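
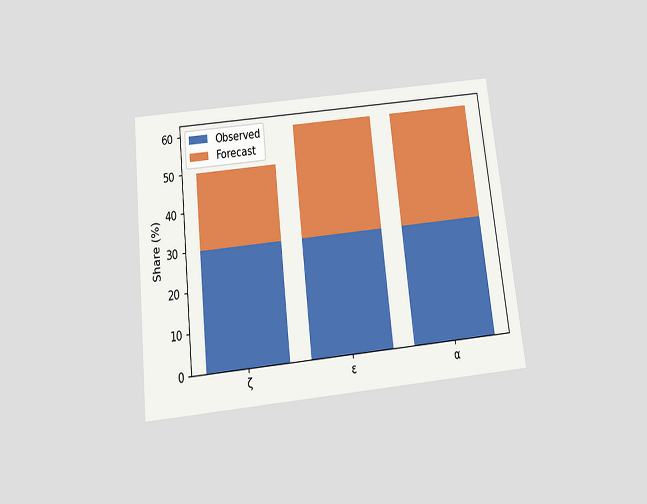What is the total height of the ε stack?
The chart is tilted about 6° counter-clockwise and viewed slightly from below. The ε stack's top reaches 60% on the y-axis.

60%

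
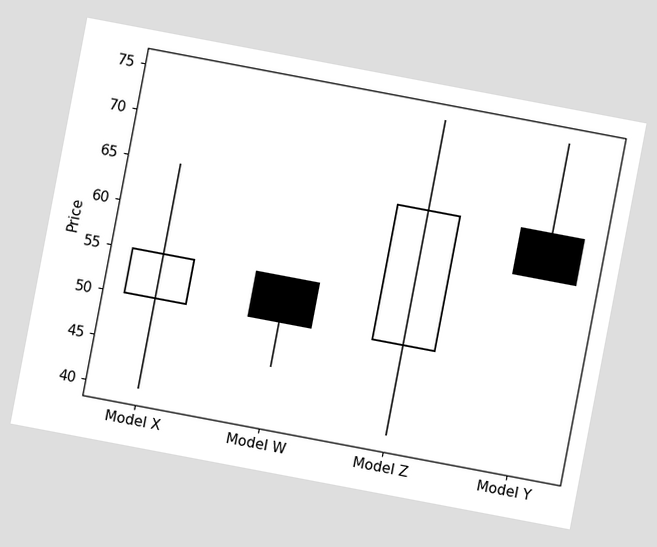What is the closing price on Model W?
50

The chart is tilted about 11° clockwise. The Model W candle closes at 50.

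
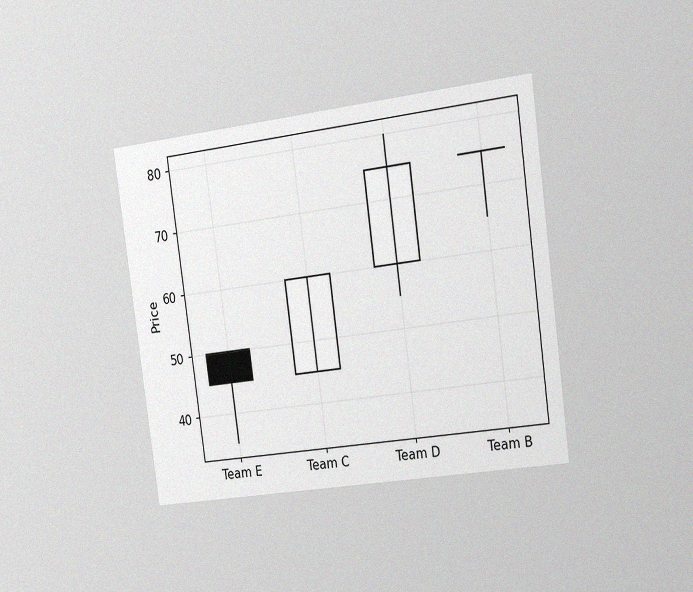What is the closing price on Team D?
75

The chart is tilted about 8° counter-clockwise and viewed slightly from the right, with some photo noise. The Team D candle closes at 75.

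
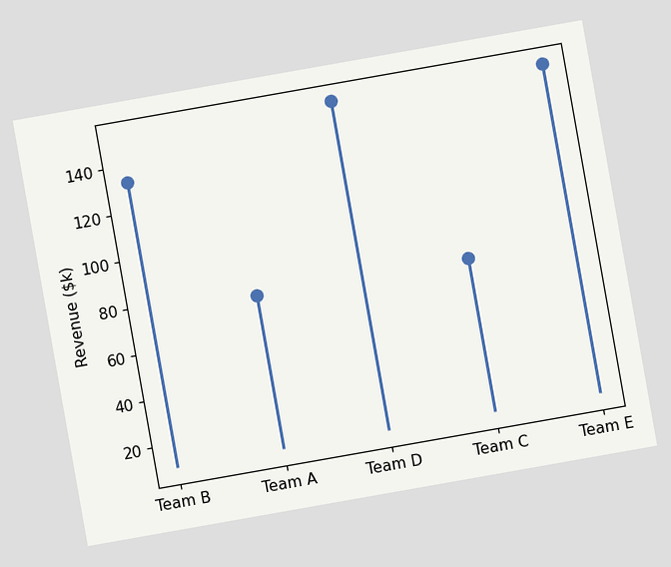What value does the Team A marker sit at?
$76k

The chart is tilted about 10° counter-clockwise. The Team A marker sits at $76k.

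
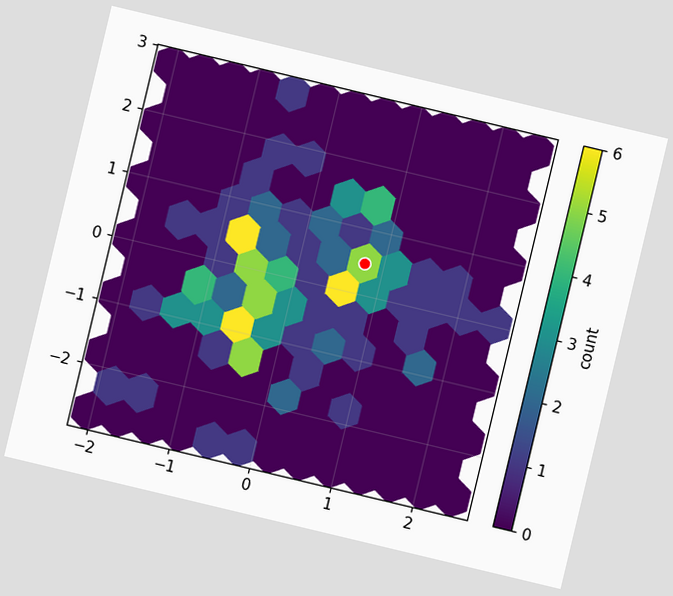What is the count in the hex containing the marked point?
The chart is tilted about 13° clockwise. The marked hex reads 5 on the colorbar.

5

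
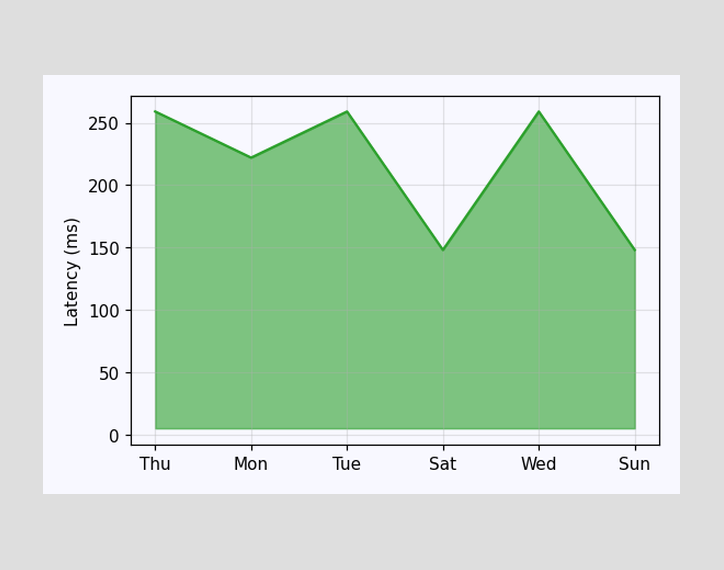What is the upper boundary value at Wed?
259ms

At Wed the upper boundary is at 259ms.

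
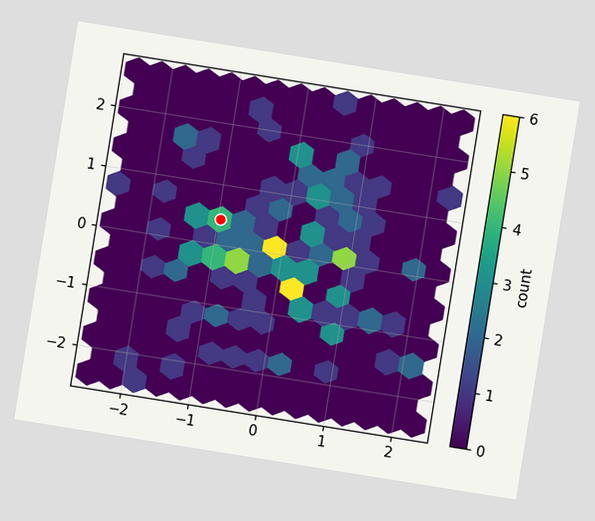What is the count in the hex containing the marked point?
The chart is tilted about 9° clockwise. The marked hex reads 4 on the colorbar.

4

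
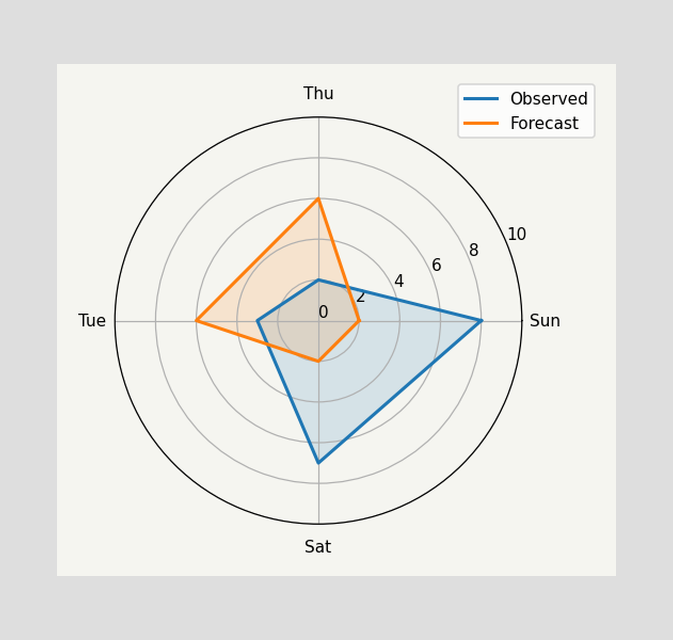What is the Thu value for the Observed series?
On the Thu axis, Observed reaches 2.

2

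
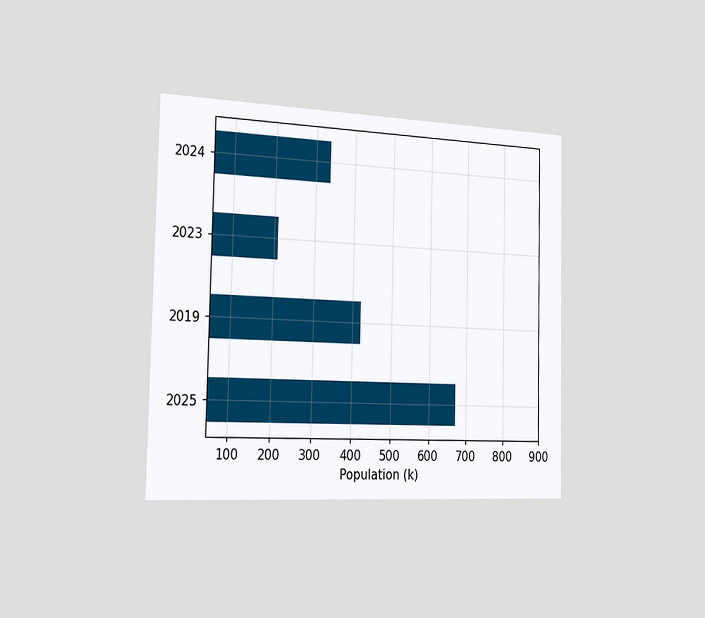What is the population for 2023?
The chart is viewed slightly from the left. Reading along the chart's x-axis, the 2023 bar reaches 210k.

210k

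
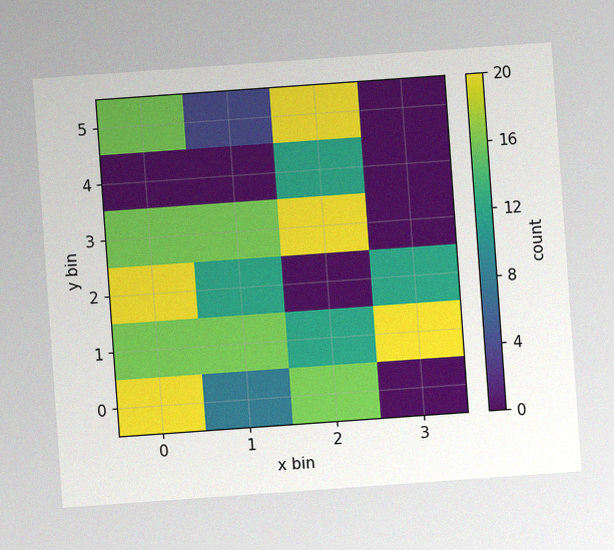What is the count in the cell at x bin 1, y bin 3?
The chart is tilted about 4° counter-clockwise, with some photo noise. Matching the cell (1, 3) against the colorbar gives 16.

16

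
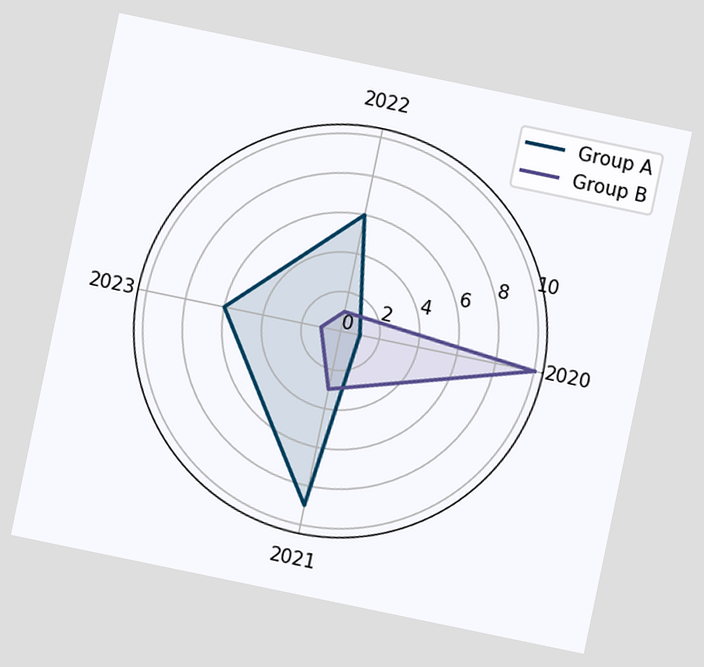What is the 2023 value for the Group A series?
The chart is tilted about 12° clockwise. On the 2023 axis, Group A reaches 6.

6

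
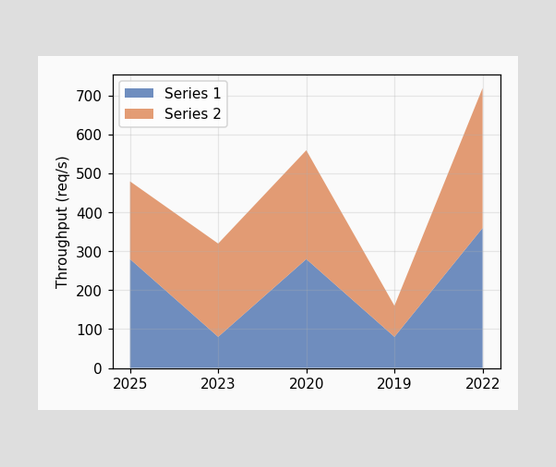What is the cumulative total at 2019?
The stacked total at 2019 reaches 160req/s.

160req/s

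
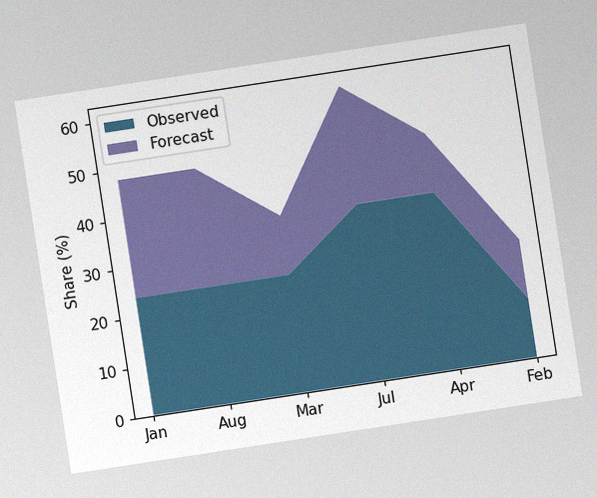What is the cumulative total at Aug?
The chart is tilted about 9° counter-clockwise, with some photo noise. The stacked total at Aug reaches 48%.

48%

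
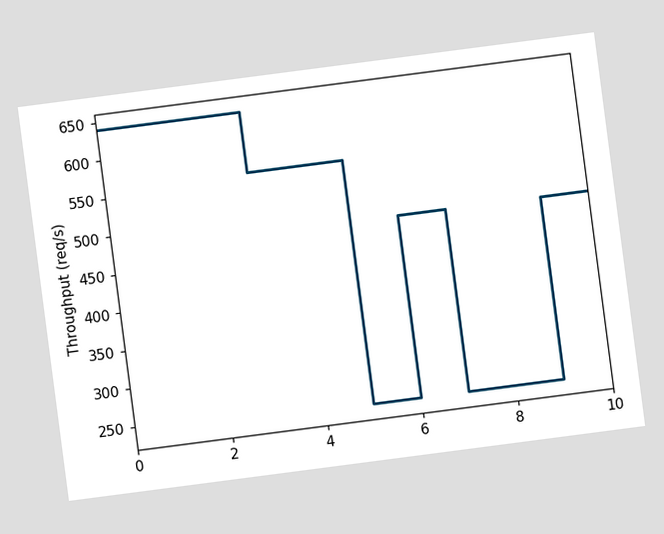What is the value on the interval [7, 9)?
240req/s

The chart is tilted about 7° counter-clockwise. On [7, 9) the step sits at 240req/s.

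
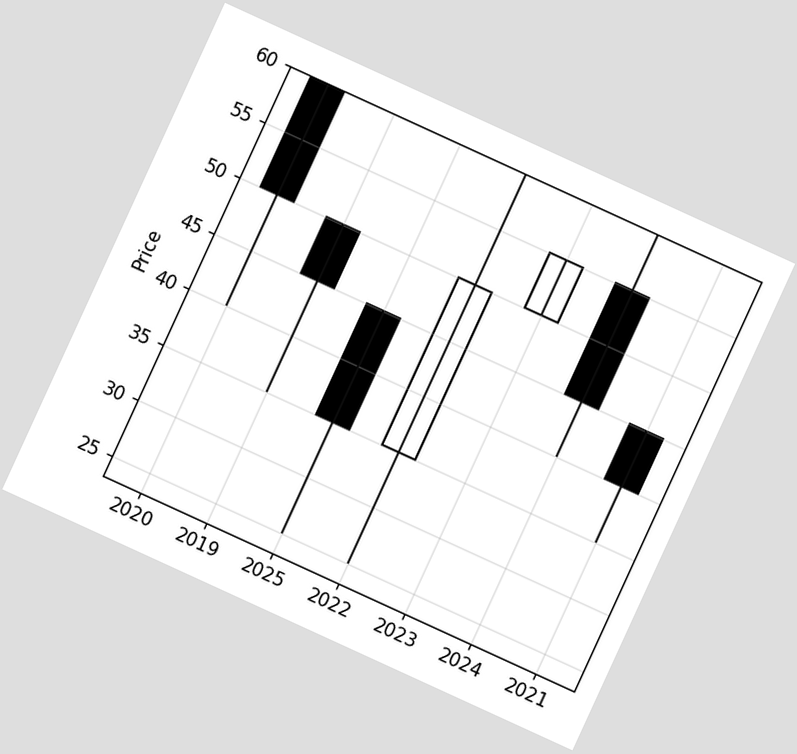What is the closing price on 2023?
The chart is tilted about 25° clockwise. The 2023 candle closes at 55.

55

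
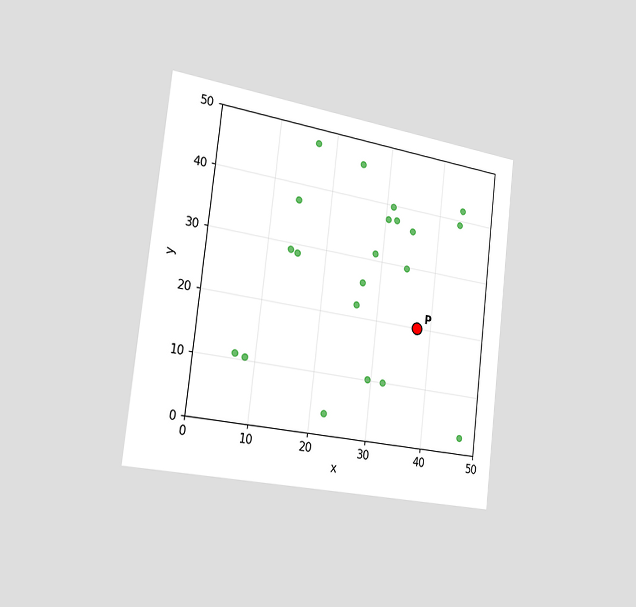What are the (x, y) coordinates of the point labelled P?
(37.5, 20)

The chart is tilted about 7° clockwise and viewed slightly from the left. Following the gridlines from P to each axis, P sits at (37.5, 20).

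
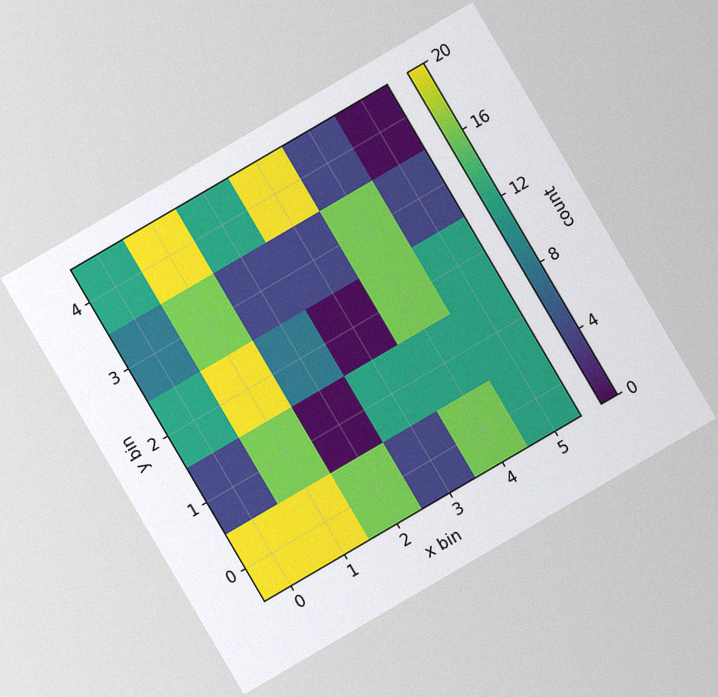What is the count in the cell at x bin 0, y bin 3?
8

The chart is tilted about 30° counter-clockwise, with some photo noise. Matching the cell (0, 3) against the colorbar gives 8.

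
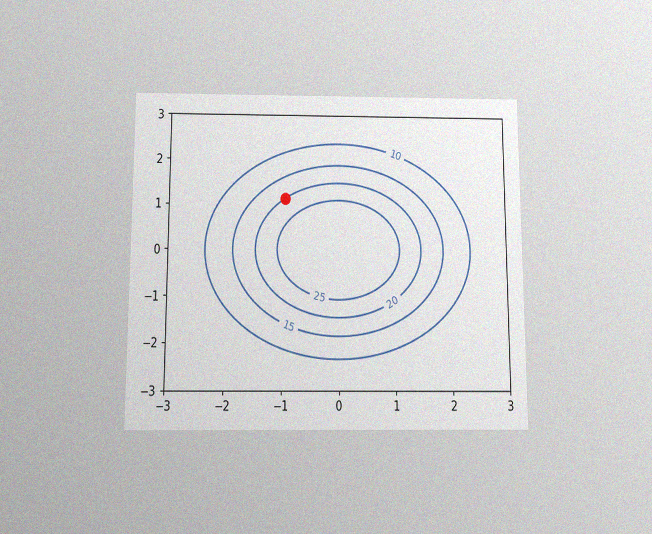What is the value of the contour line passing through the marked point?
20

The chart is viewed slightly from below, with some photo noise. The marked point sits on the contour labelled 20.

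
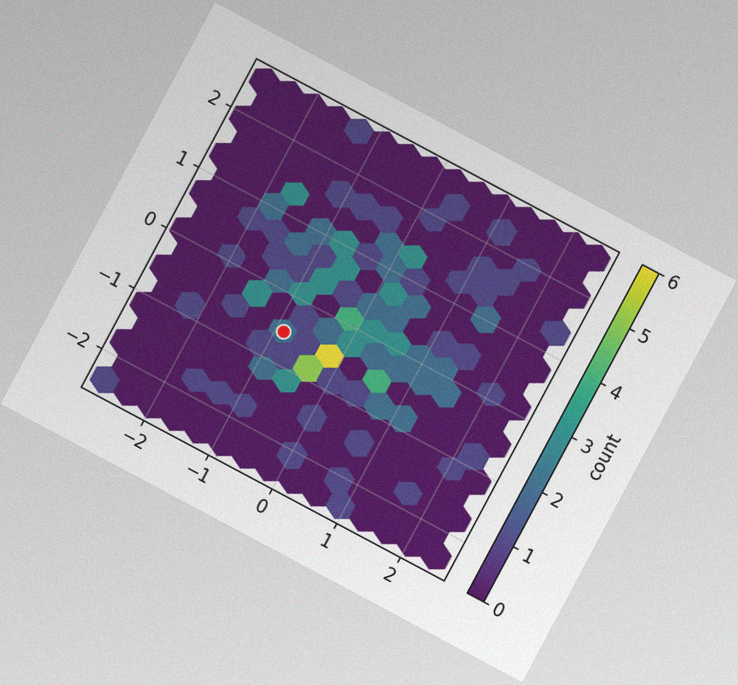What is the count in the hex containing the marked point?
2

The chart is tilted about 28° clockwise, with some photo noise. The marked hex reads 2 on the colorbar.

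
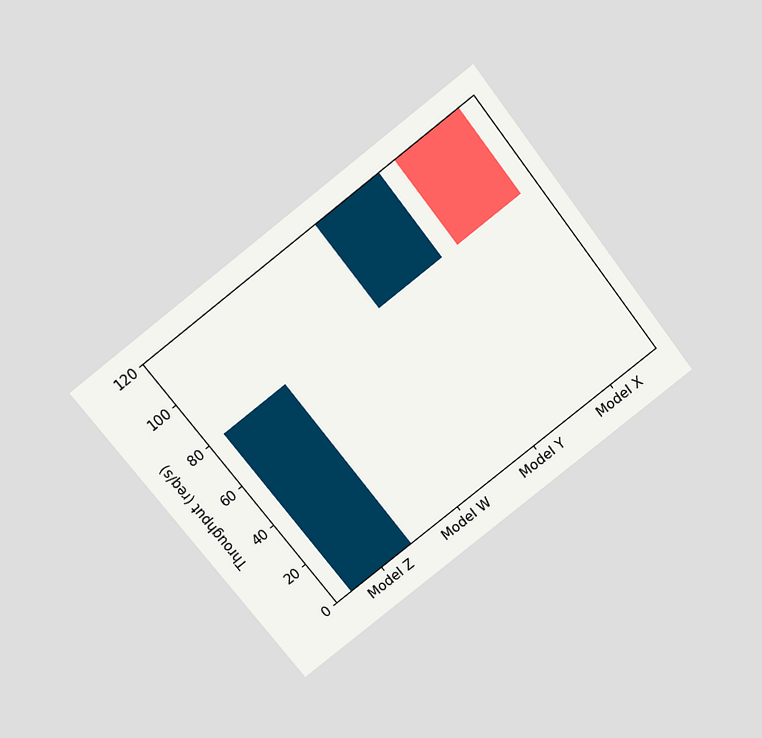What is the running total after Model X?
80req/s

The chart is tilted about 38° counter-clockwise and viewed slightly from above. After Model X the running total reaches 80req/s.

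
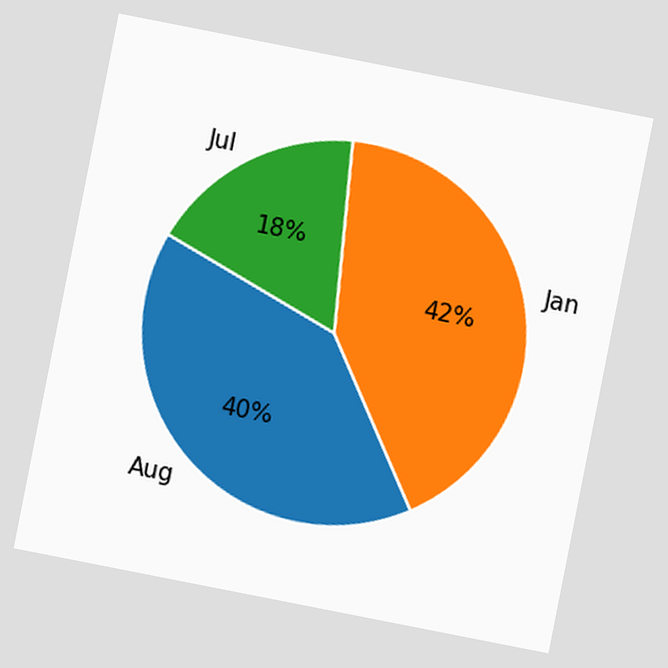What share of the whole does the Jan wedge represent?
42%

The chart is tilted about 11° clockwise. The Jan slice takes up 42% of the pie.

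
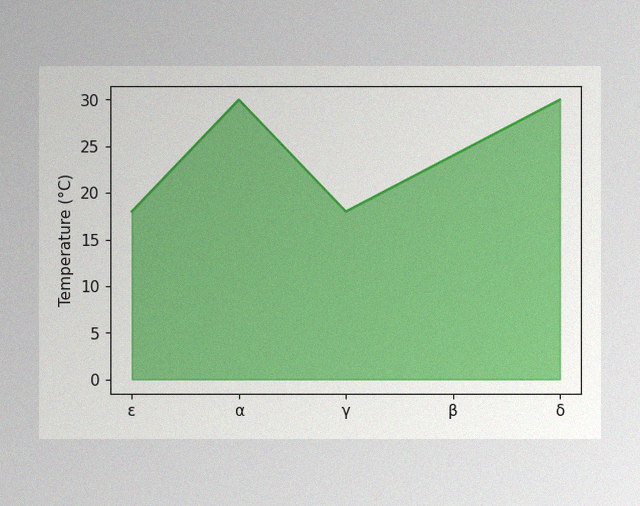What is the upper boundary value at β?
The image has some photo noise and uneven lighting. At β the upper boundary is at 24°C.

24°C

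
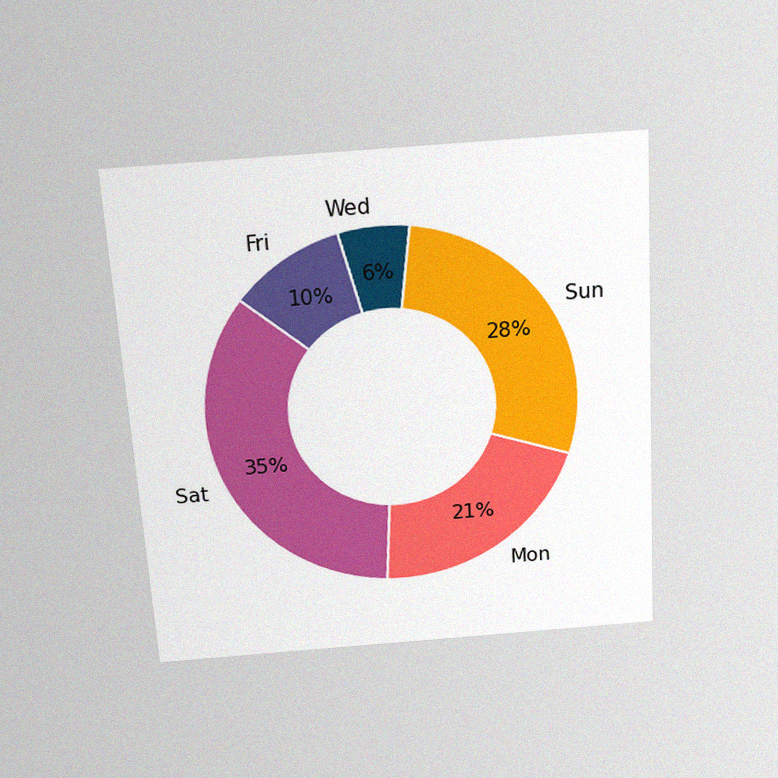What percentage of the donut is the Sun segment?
28%

The chart is tilted about 4° counter-clockwise and viewed slightly from above, with some photo noise. The Sun segment takes up 28% of the ring.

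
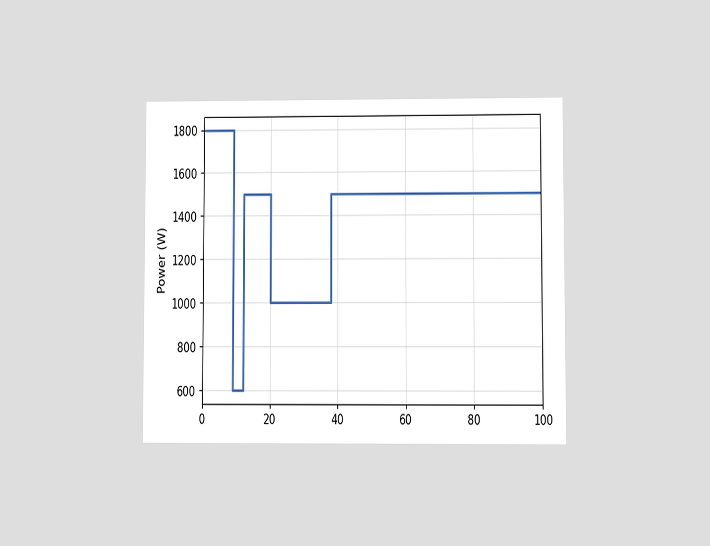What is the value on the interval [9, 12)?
The chart is viewed at a slight angle. On [9, 12) the step sits at 600W.

600W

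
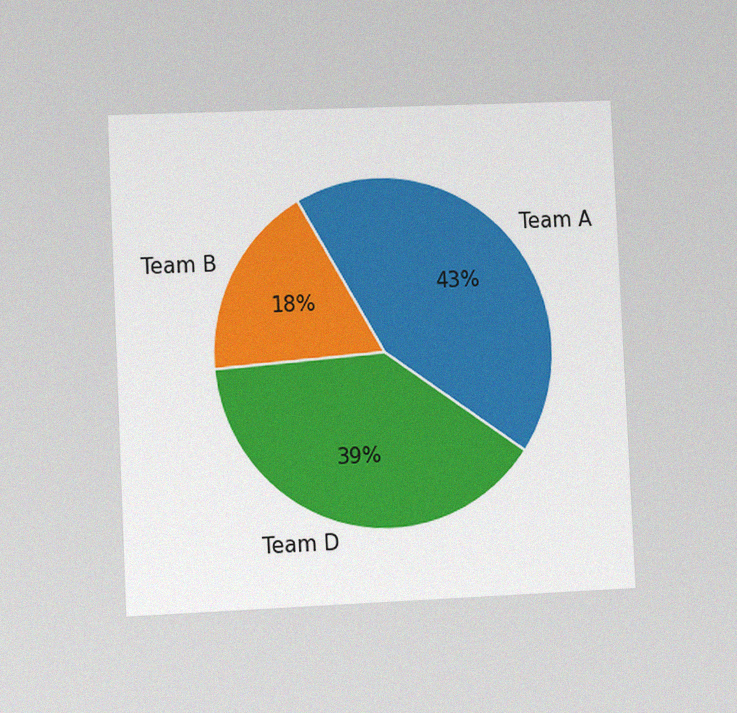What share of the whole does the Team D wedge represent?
The chart is tilted about 3° counter-clockwise and viewed slightly from the left, with some photo noise. The Team D slice takes up 39% of the pie.

39%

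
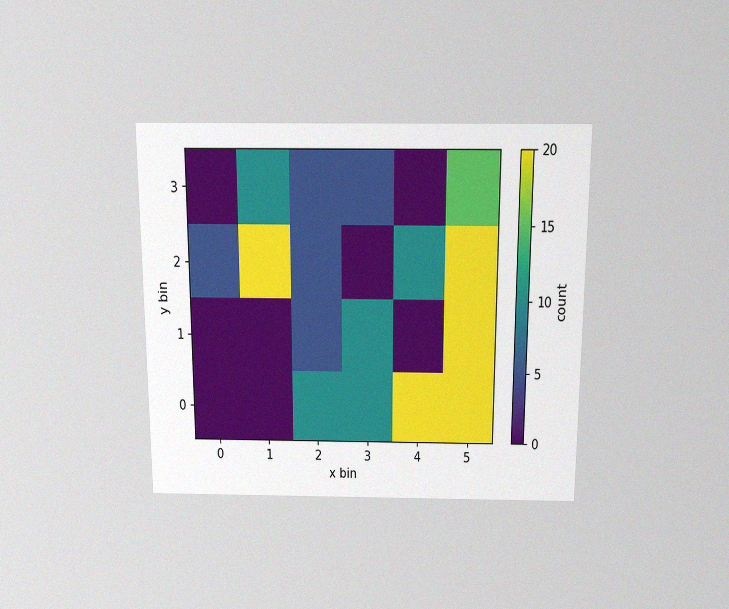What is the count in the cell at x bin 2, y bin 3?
5

The chart is viewed slightly from above, with some photo noise. Matching the cell (2, 3) against the colorbar gives 5.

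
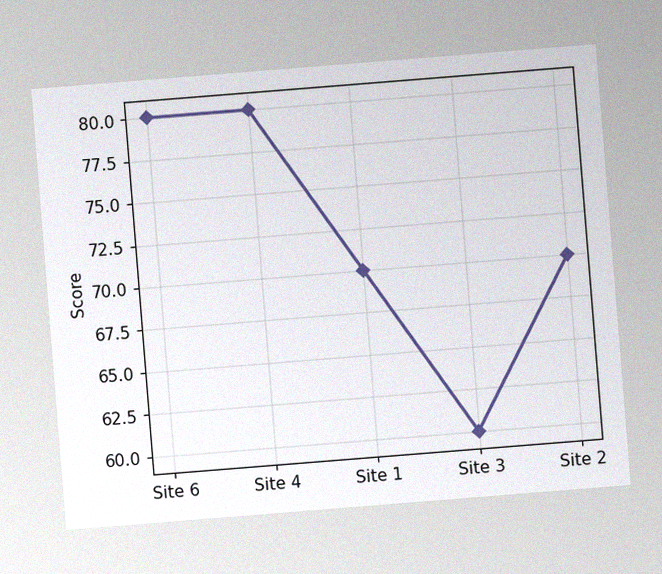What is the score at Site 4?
The chart is tilted about 5° counter-clockwise, with some photo noise. At Site 4, the line is at 80.

80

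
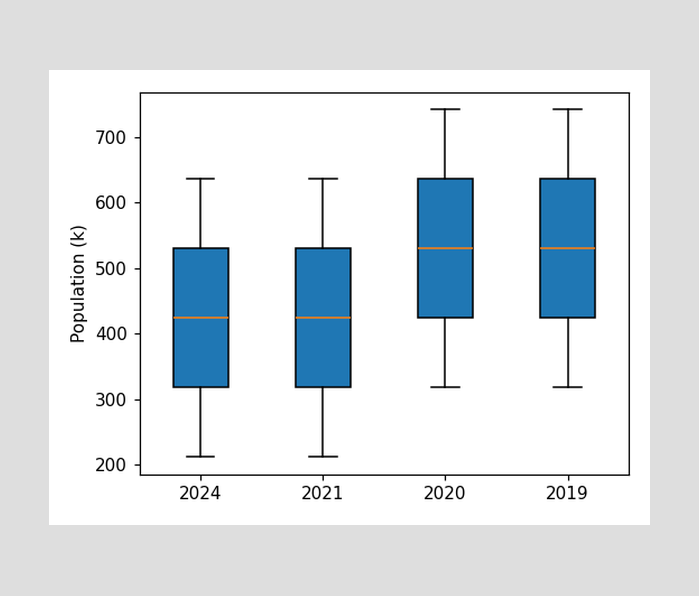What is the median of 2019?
The median line in the 2019 box sits at 530k.

530k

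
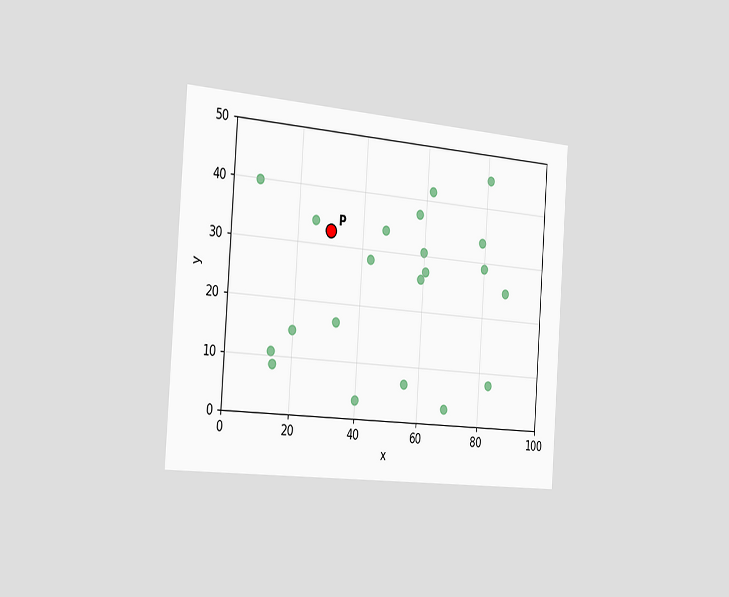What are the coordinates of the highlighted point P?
The chart is tilted about 4° clockwise and viewed slightly from the left. Following the gridlines from P to each axis, P sits at (30, 32.5).

(30, 32.5)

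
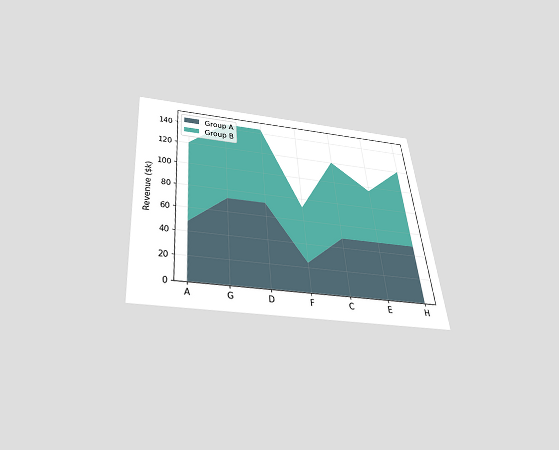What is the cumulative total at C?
$120k

The chart is tilted about 5° counter-clockwise and viewed slightly from below. The stacked total at C reaches $120k.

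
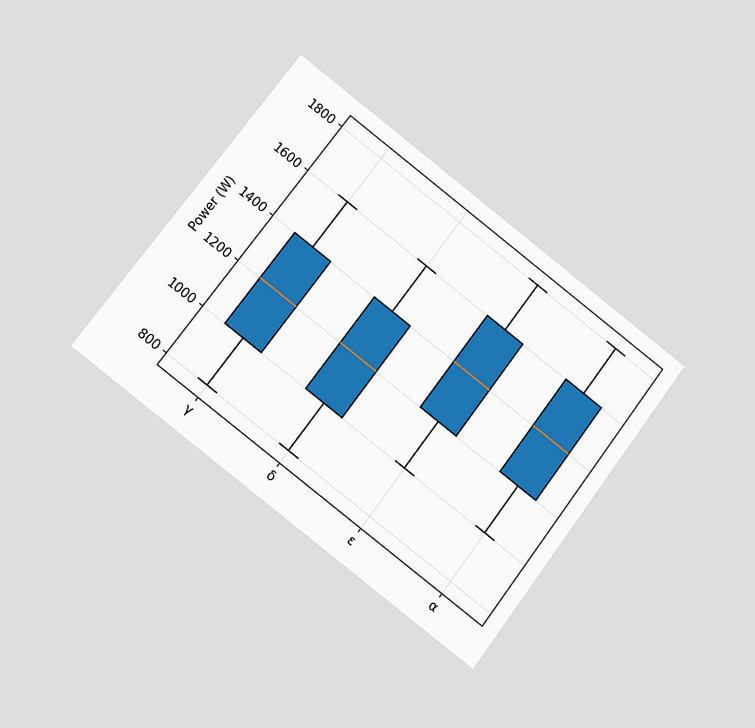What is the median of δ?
The chart is tilted about 37° clockwise and viewed at a slight angle. The median line in the δ box sits at 1200W.

1200W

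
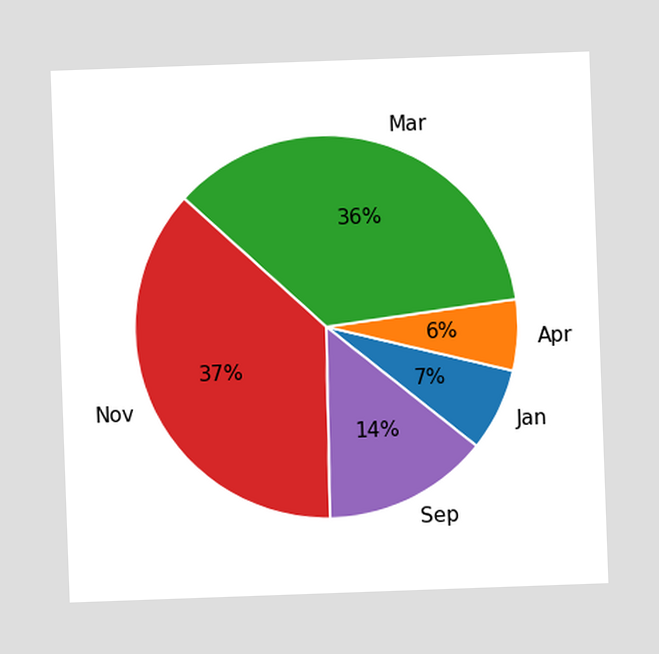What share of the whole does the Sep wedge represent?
The chart is tilted about 2° counter-clockwise. The Sep slice takes up 14% of the pie.

14%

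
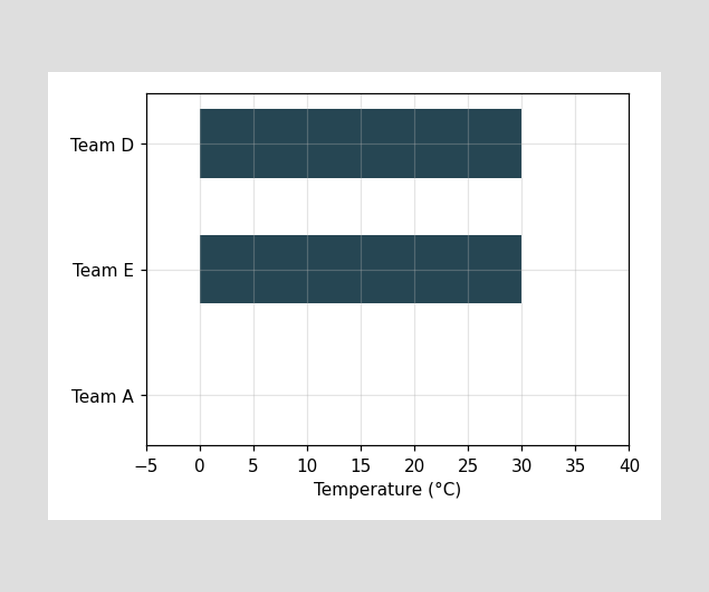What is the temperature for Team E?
30°C

Reading along the chart's x-axis, the Team E bar reaches 30°C.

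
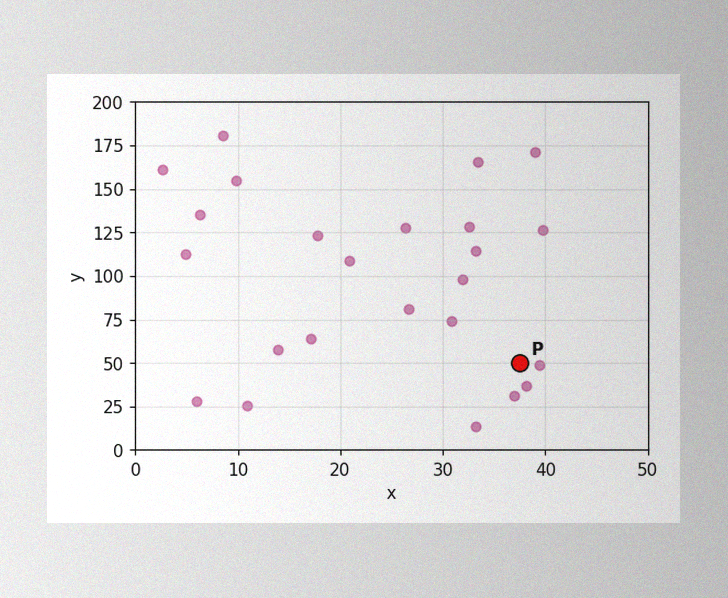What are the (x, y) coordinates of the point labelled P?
The image has some photo noise and uneven lighting. Following the gridlines from P to each axis, P sits at (37.5, 50).

(37.5, 50)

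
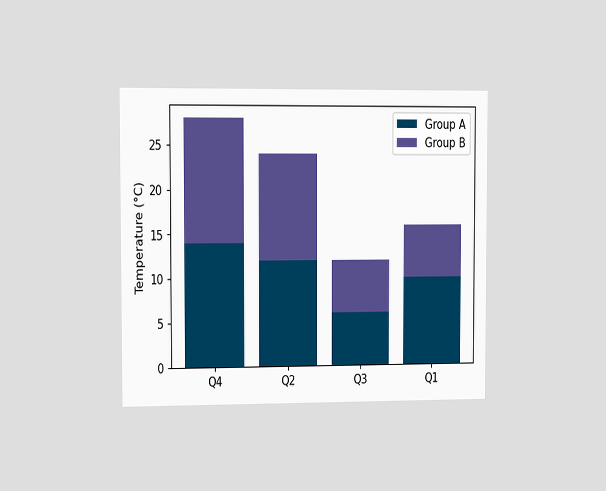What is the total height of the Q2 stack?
24°C

The chart is viewed slightly from the left. The Q2 stack's top reaches 24°C on the y-axis.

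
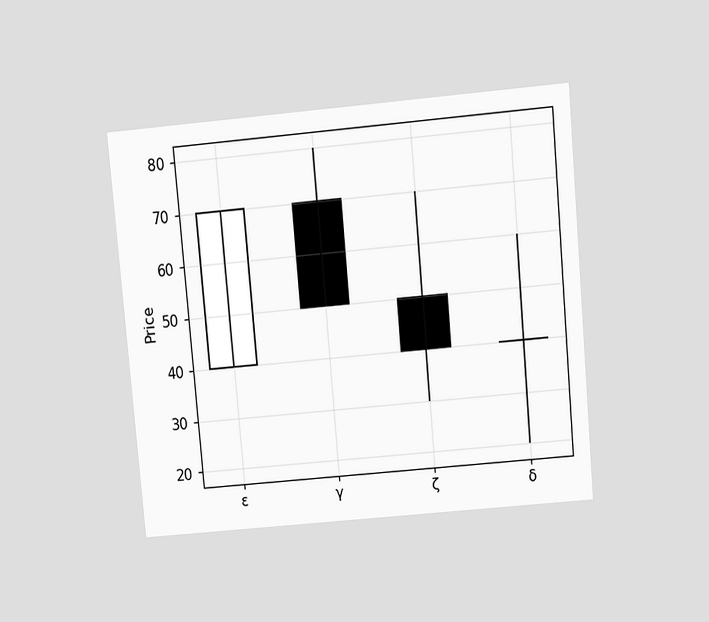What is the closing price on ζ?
The chart is tilted about 5° counter-clockwise and viewed at a slight angle. The ζ candle closes at 40.

40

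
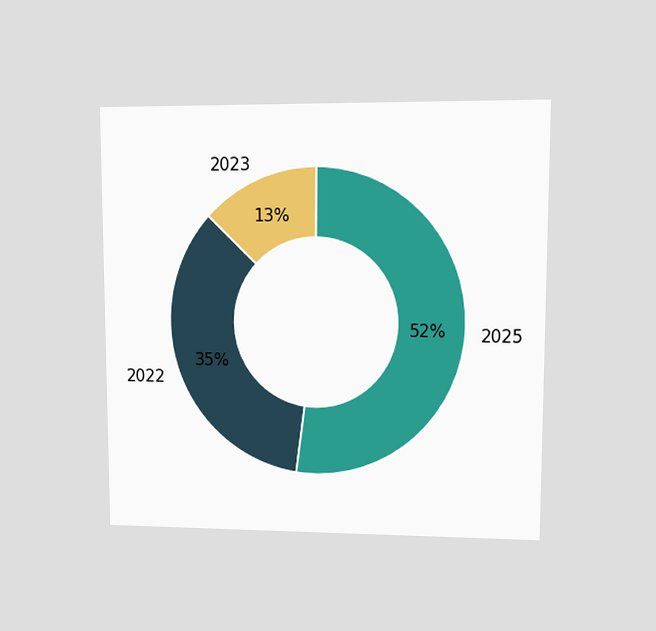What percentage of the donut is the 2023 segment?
The chart is viewed at a slight angle. The 2023 segment takes up 13% of the ring.

13%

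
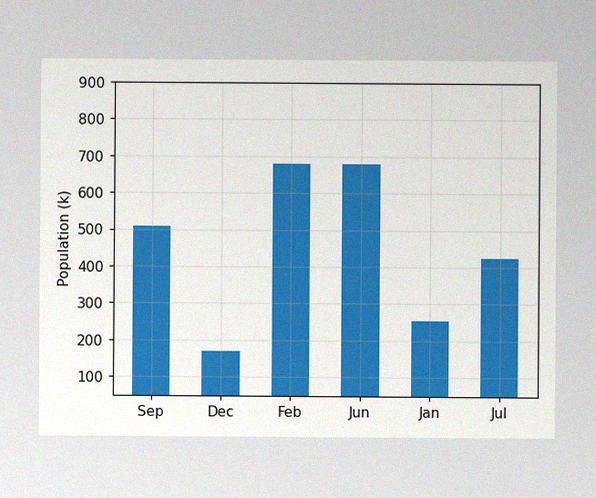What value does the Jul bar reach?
The image has some photo noise and uneven lighting. Reading along the chart's y-axis, the Jul bar reaches 425k.

425k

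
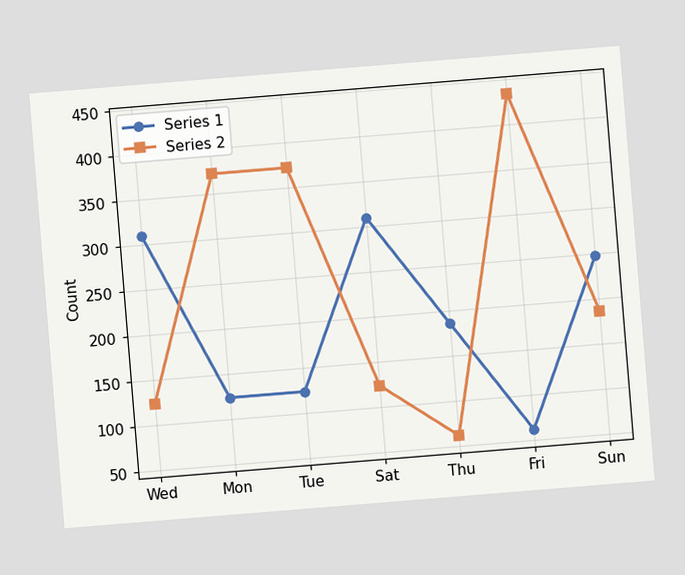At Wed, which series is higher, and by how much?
The chart is tilted about 5° counter-clockwise. At Wed, Series 1 sits above the other line by 186.

Series 1, by 186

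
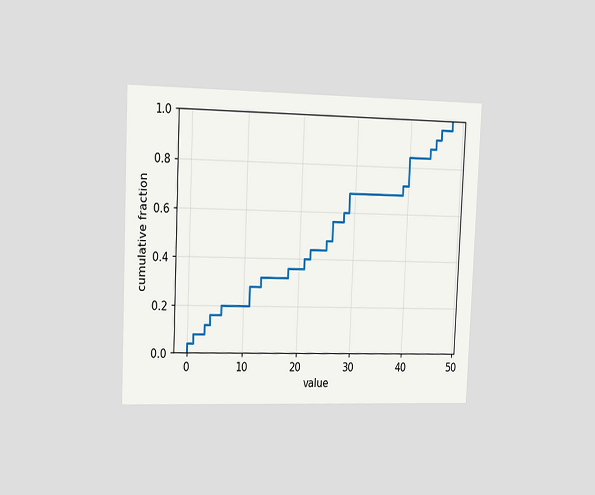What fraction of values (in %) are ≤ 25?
The chart is tilted about 2° clockwise and viewed slightly from the left. At x=25 the ECDF step is at 48%.

48%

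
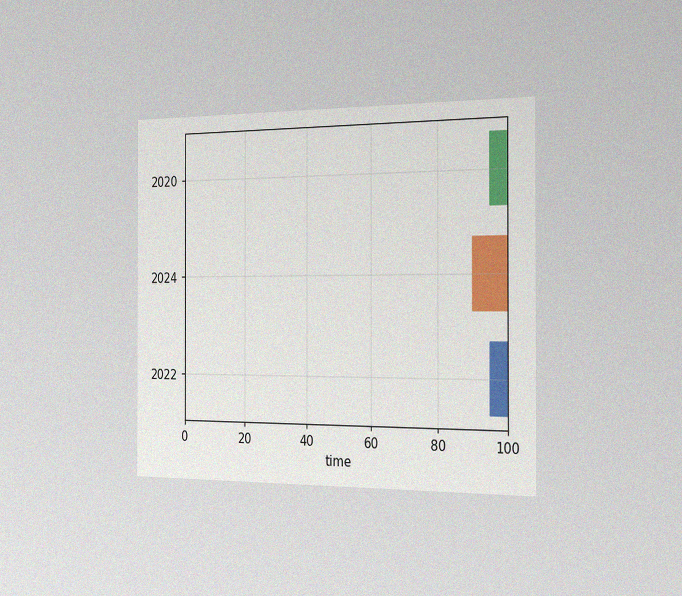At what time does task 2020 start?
The chart is viewed slightly from the right, with some photo noise. The 2020 bar begins at t=95.

95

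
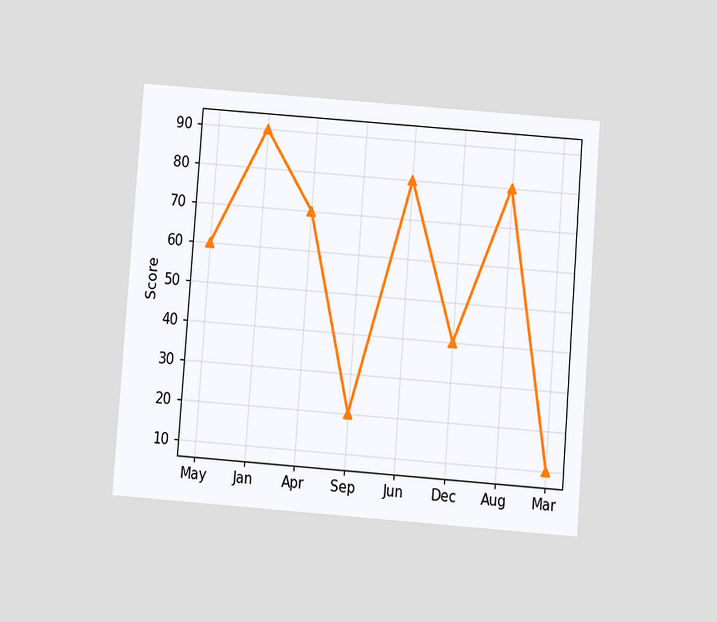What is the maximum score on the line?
90

The chart is tilted about 4° clockwise and viewed slightly from below. The highest point is at Jan, and reading across to the y-axis gives 90.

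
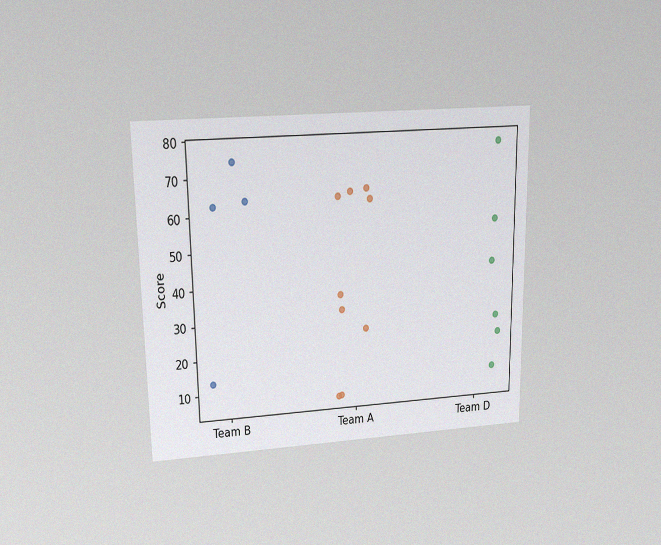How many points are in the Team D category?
6

The chart is viewed slightly from above, with some photo noise. Counting the markers in the Team D column gives 6.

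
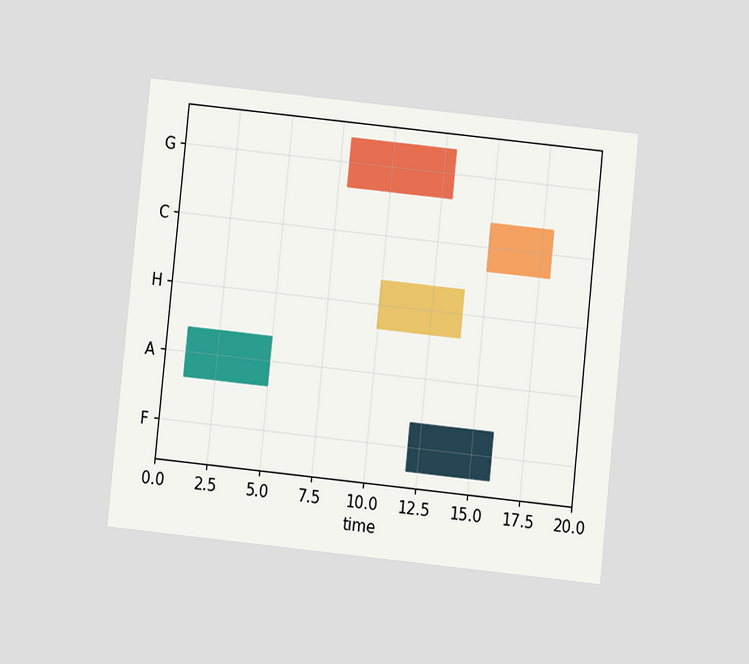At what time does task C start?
15

The chart is tilted about 6° clockwise and viewed at a slight angle. The C bar begins at t=15.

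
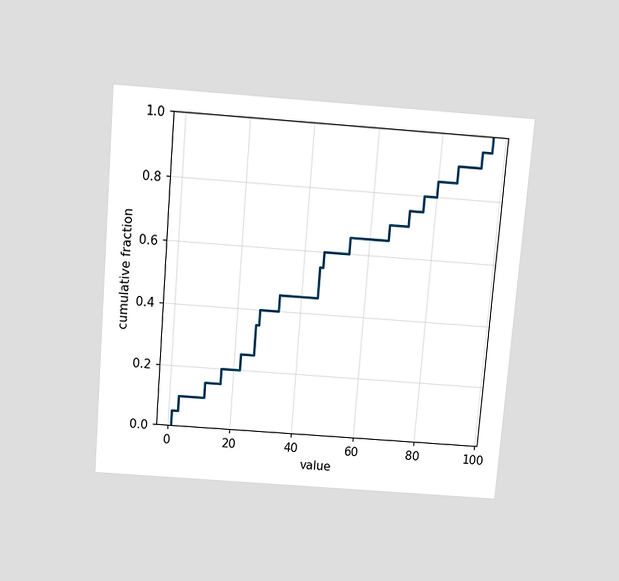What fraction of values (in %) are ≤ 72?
The chart is tilted about 5° clockwise and viewed slightly from above. At x=72 the ECDF step is at 75%.

75%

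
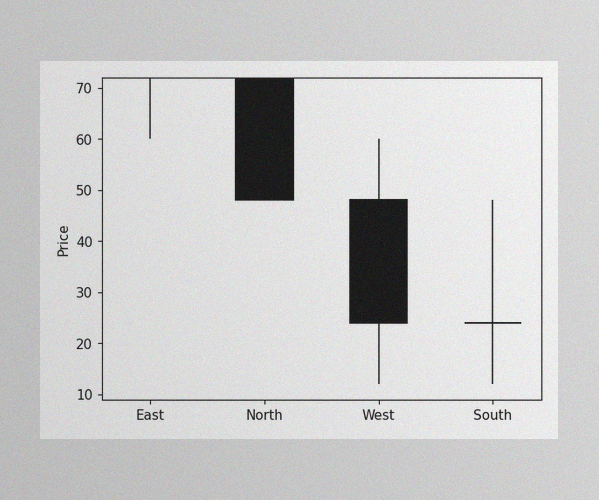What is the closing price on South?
The image has some photo noise and uneven lighting. The South candle closes at 24.

24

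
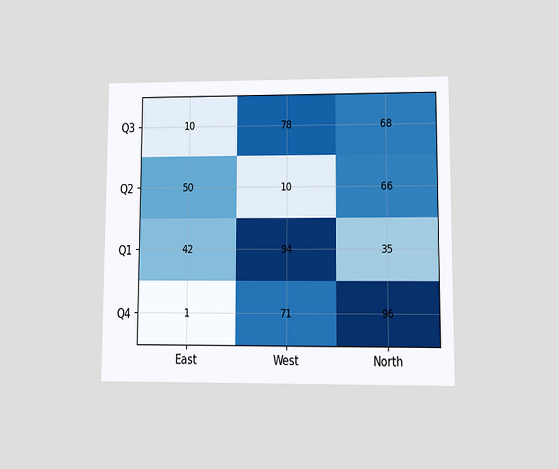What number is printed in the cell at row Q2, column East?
50

The chart is viewed at a slight angle. The (Q2, East) cell reads 50.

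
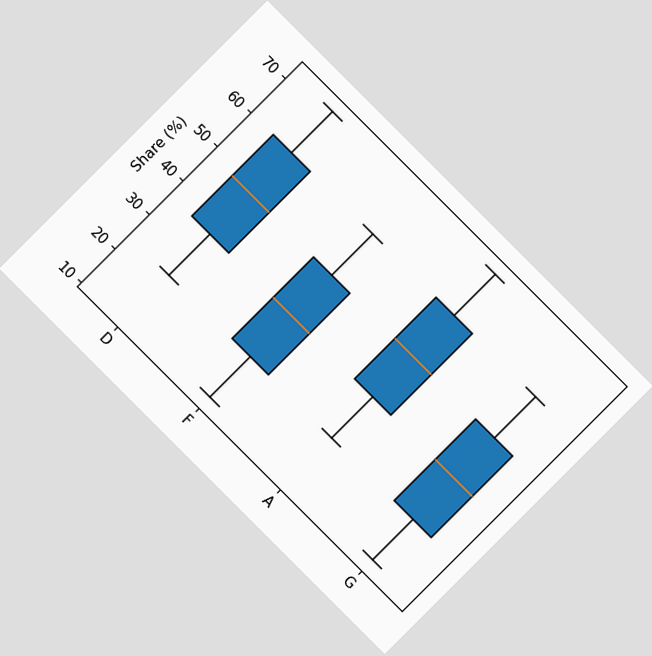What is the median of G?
36%

The chart is tilted about 45° clockwise. The median line in the G box sits at 36%.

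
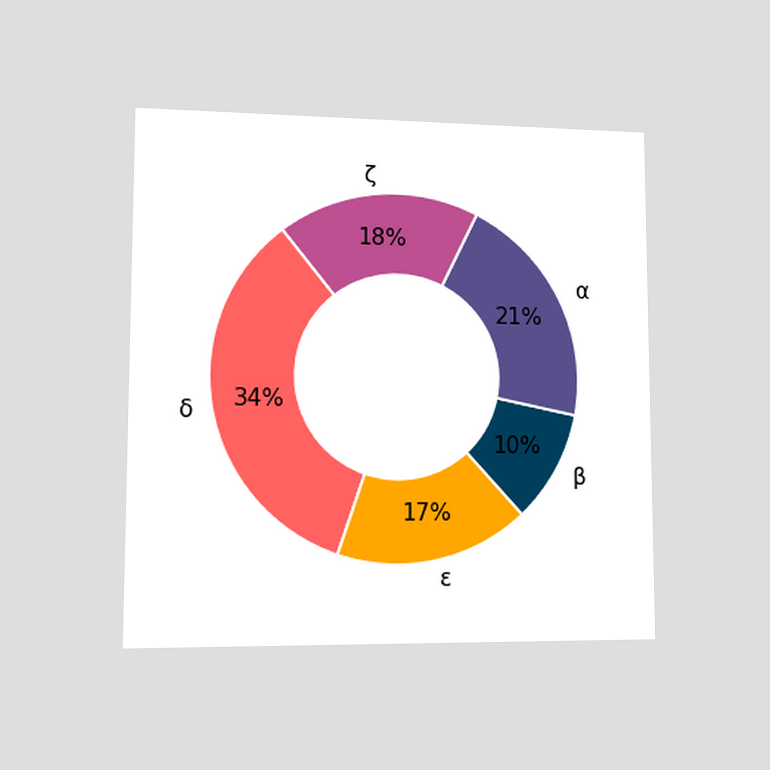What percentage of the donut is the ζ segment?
18%

The chart is viewed at a slight angle. The ζ segment takes up 18% of the ring.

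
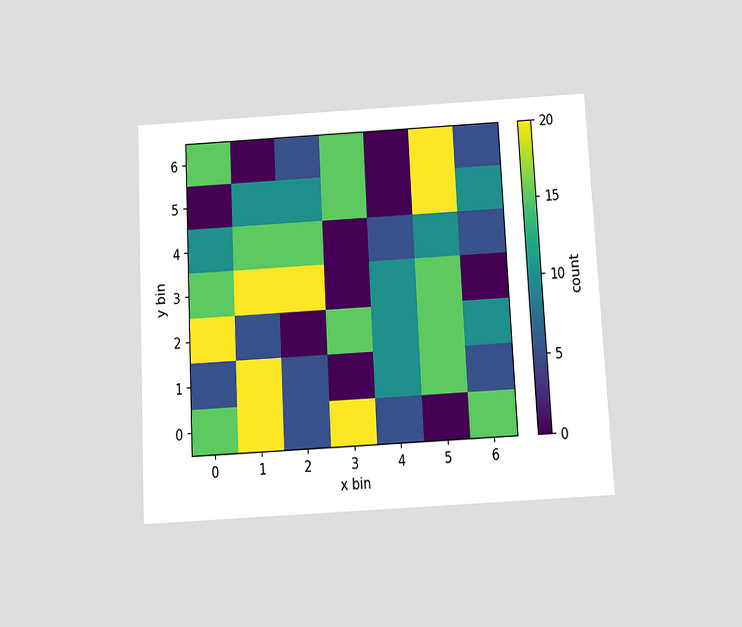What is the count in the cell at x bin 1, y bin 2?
The chart is tilted about 3° counter-clockwise and viewed slightly from below. Matching the cell (1, 2) against the colorbar gives 5.

5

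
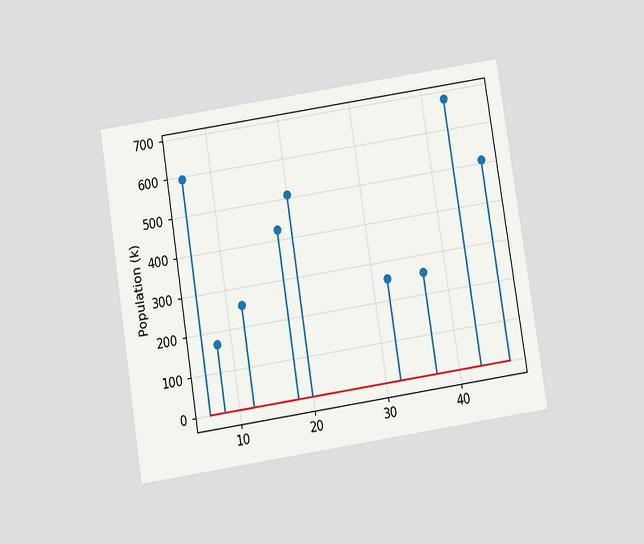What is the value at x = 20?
The chart is tilted about 9° counter-clockwise and viewed slightly from below. The stem at x=20 reaches 510k.

510k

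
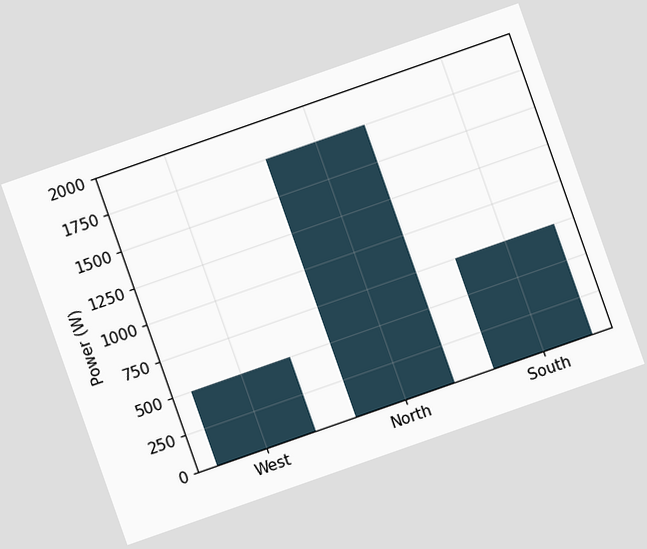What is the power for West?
The chart is tilted about 19° counter-clockwise. Reading along the chart's y-axis, the West bar reaches 500W.

500W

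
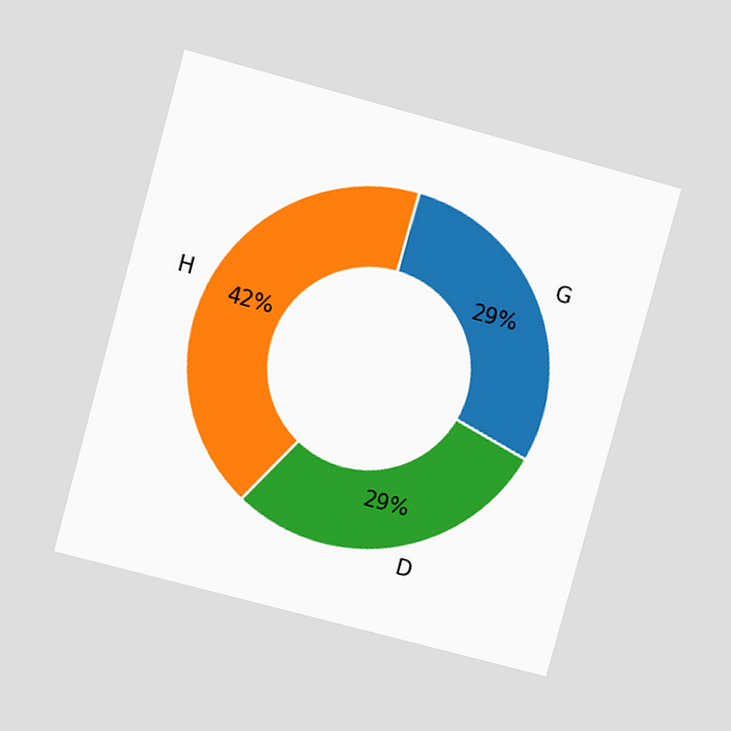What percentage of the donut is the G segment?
29%

The chart is tilted about 15° clockwise and viewed at a slight angle. The G segment takes up 29% of the ring.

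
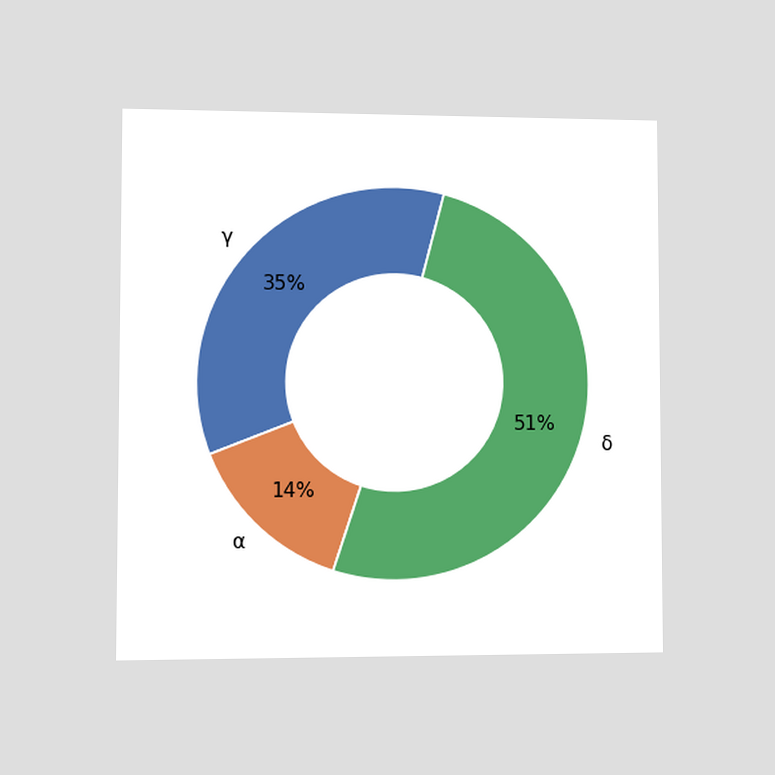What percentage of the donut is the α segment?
14%

The chart is viewed at a slight angle. The α segment takes up 14% of the ring.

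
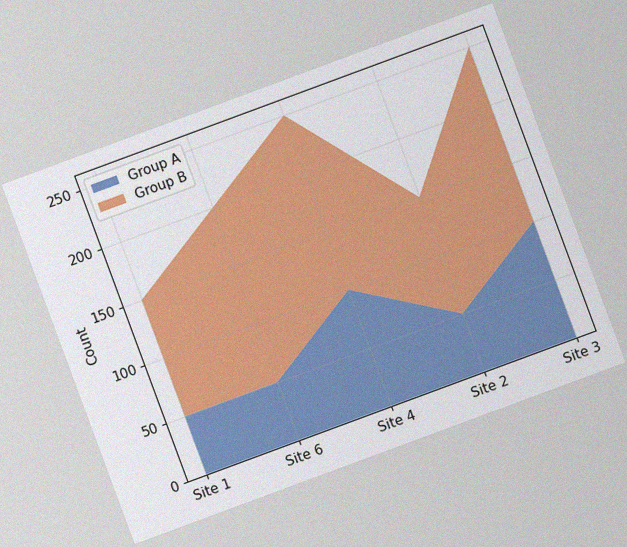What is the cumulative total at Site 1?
The chart is tilted about 20° counter-clockwise, with some photo noise. The stacked total at Site 1 reaches 150.

150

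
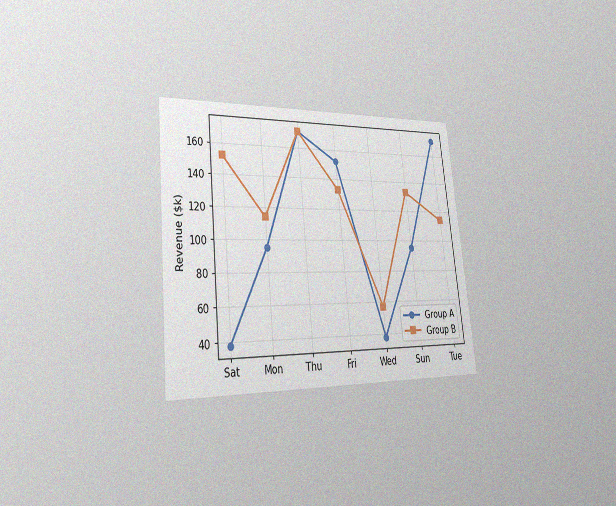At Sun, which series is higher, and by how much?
Group B, by $38k

The chart is tilted about 6° counter-clockwise and viewed slightly from the left, with some photo noise. At Sun, Group B sits above the other line by $38k.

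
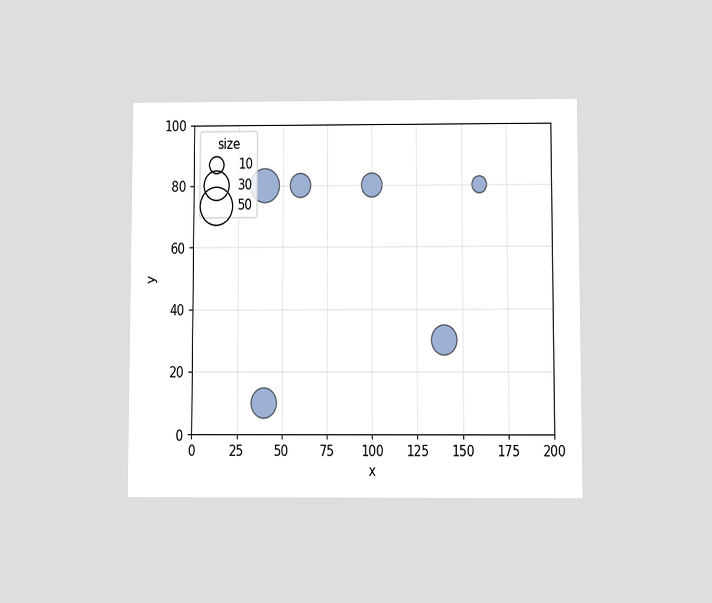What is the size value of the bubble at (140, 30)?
30

The chart is viewed slightly from below. Matching the bubble at (140, 30) against the size legend gives 30.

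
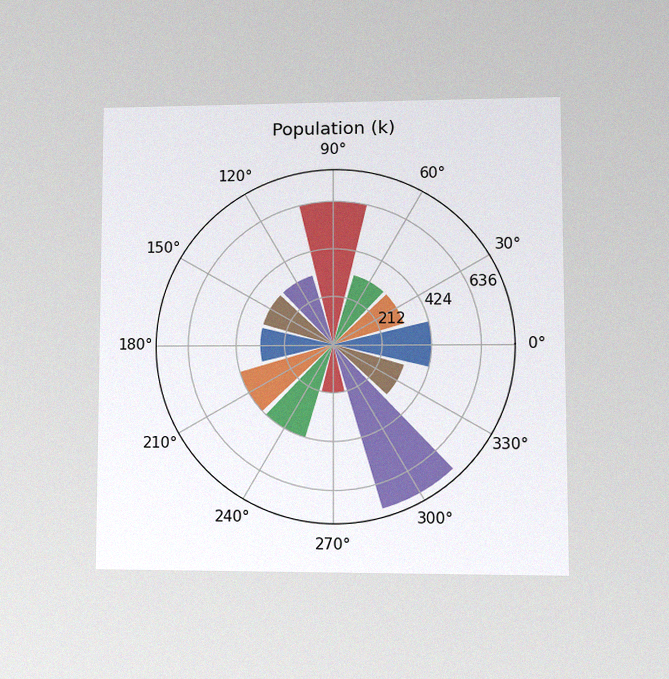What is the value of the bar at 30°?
318k

The chart is viewed at a slight angle, with some photo noise. The bar at 30° reaches 318k on the radial axis.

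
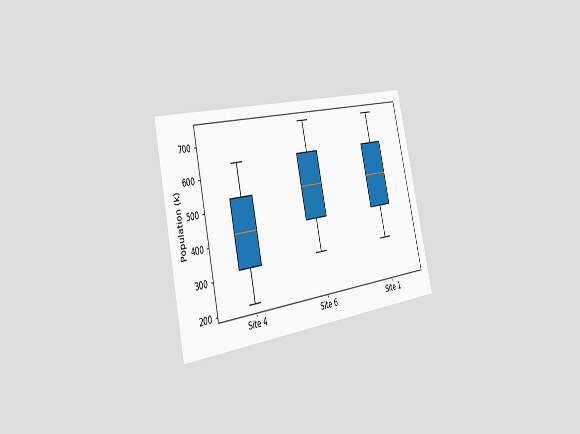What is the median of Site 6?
The chart is tilted about 13° counter-clockwise and viewed slightly from the left. The median line in the Site 6 box sits at 530k.

530k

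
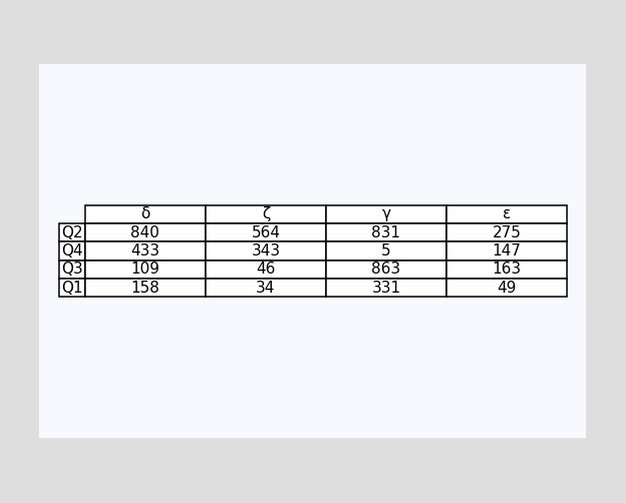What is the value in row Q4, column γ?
The (Q4, γ) cell reads 5.

5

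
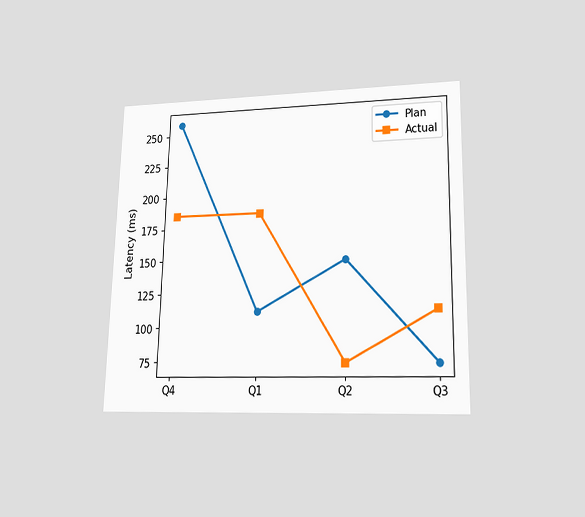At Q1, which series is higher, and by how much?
The chart is viewed at a slight angle. At Q1, Actual sits above the other line by 74ms.

Actual, by 74ms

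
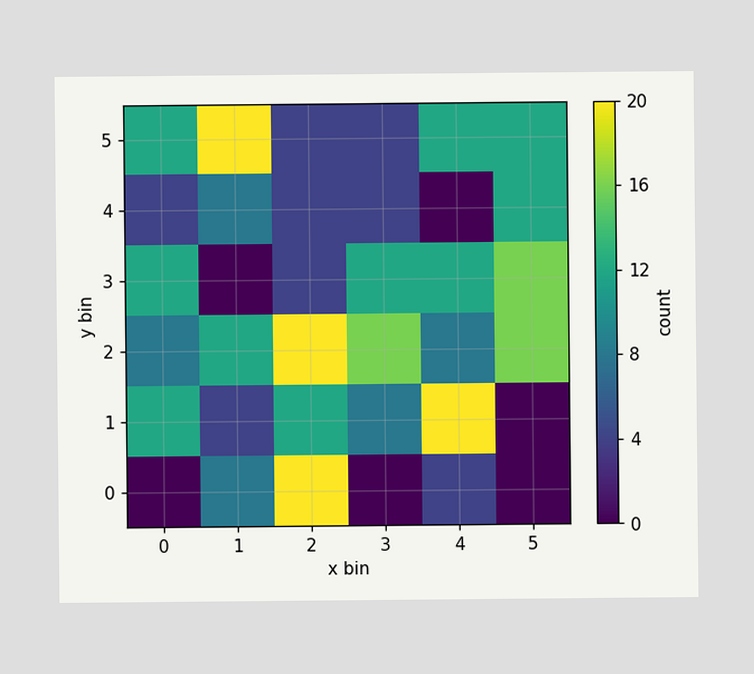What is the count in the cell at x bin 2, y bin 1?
Matching the cell (2, 1) against the colorbar gives 12.

12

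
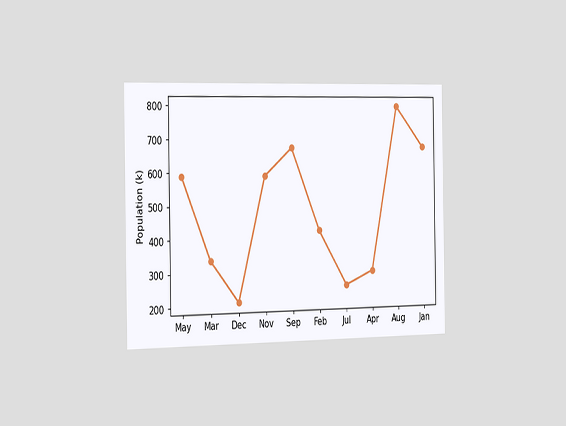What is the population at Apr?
The chart is viewed slightly from the left. At Apr, the line is at 294k.

294k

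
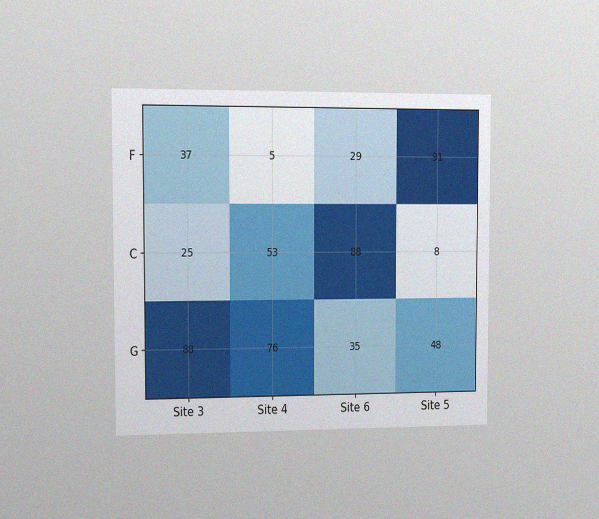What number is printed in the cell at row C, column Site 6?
The chart is viewed slightly from the left, with some photo noise. The (C, Site 6) cell reads 88.

88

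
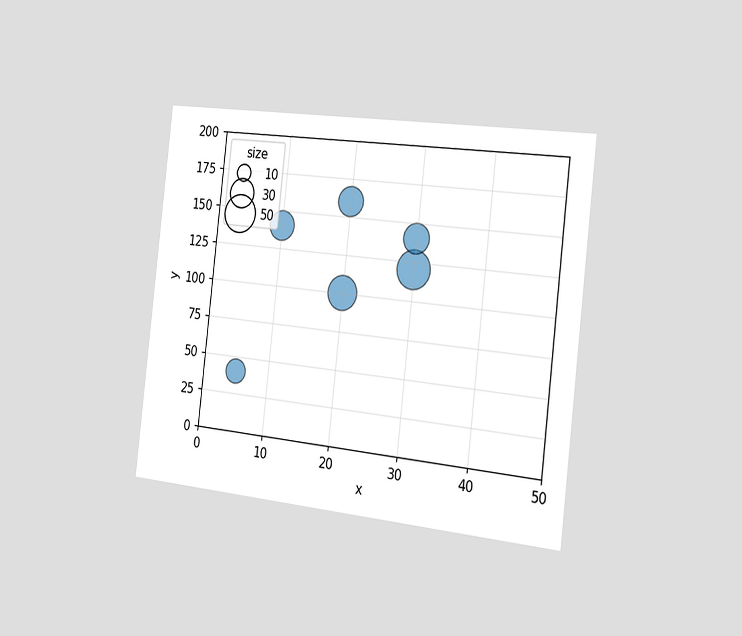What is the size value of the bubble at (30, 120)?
50

The chart is tilted about 7° clockwise and viewed slightly from the right. Matching the bubble at (30, 120) against the size legend gives 50.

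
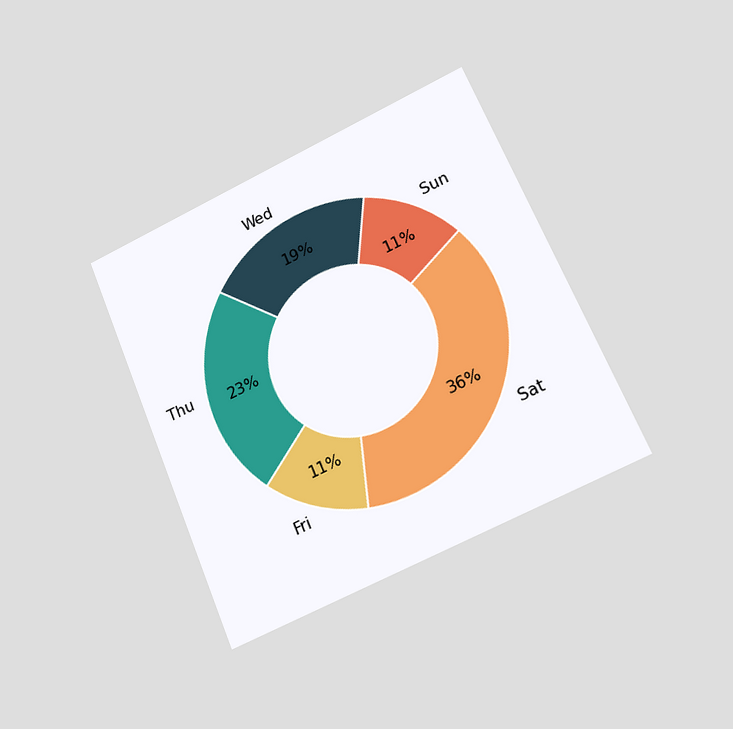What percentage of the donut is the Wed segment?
19%

The chart is tilted about 23° counter-clockwise and viewed slightly from the right. The Wed segment takes up 19% of the ring.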